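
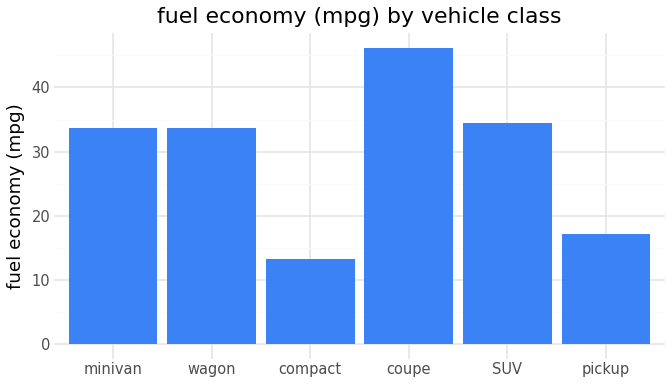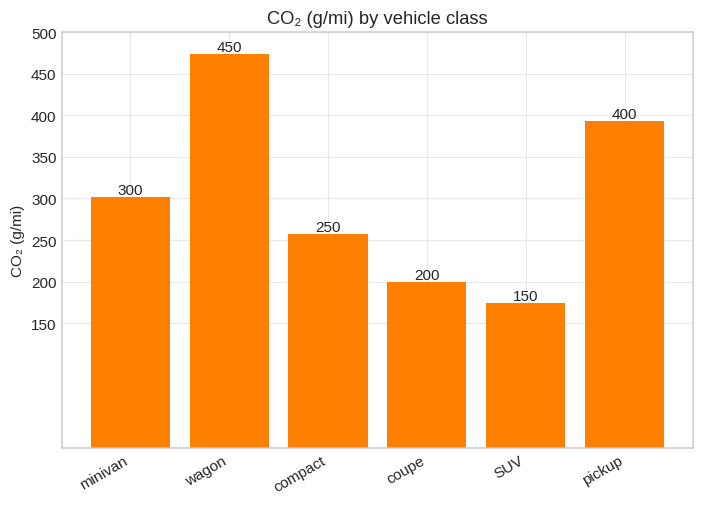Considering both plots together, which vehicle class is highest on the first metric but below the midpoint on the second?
Chart 2 median CO₂ (g/mi) ≈ 300; below-median vehicle classes: compact, coupe, SUV. Among those, coupe has the highest fuel economy (mpg) (≈ 45).

coupe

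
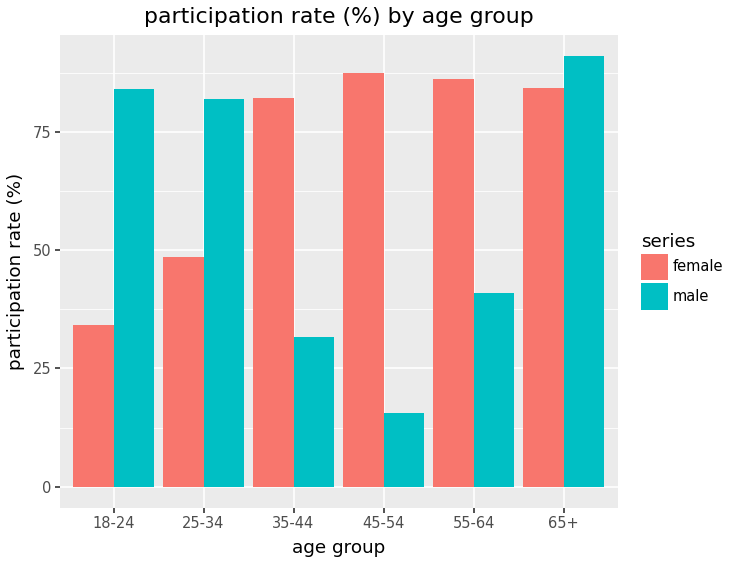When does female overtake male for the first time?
25-34: female ≈ 50 vs male ≈ 80 (not yet); 35-44: female ≈ 80 vs male ≈ 30 (first crossover).

35-44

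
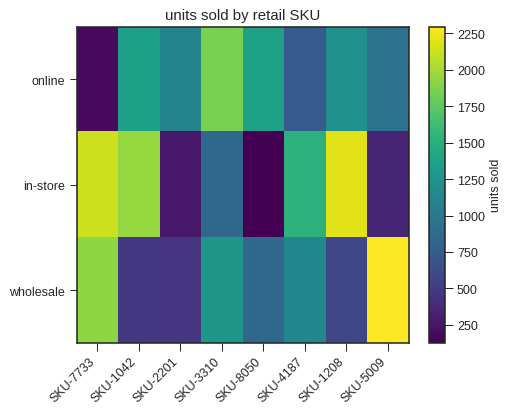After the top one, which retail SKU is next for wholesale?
Top 3 for wholesale: SKU-5009 ≈ 2200, SKU-7733 ≈ 2000, SKU-3310 ≈ 1200.

SKU-7733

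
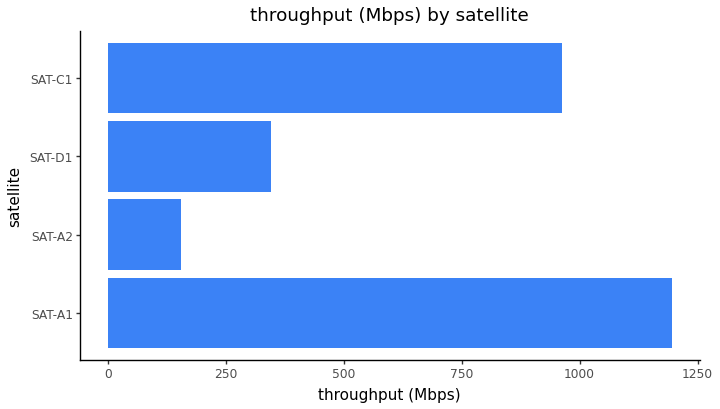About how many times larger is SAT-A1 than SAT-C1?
≈ 1.2×

SAT-A1 ≈ 1200, SAT-C1 ≈ 1000; 1200/1000 ≈ 1.2.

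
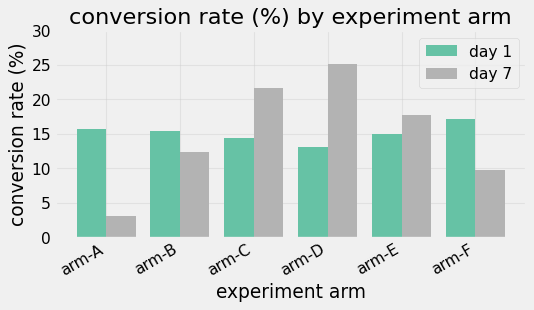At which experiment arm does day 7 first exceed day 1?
arm-B: day 7 ≈ 10 vs day 1 ≈ 15 (not yet); arm-C: day 7 ≈ 20 vs day 1 ≈ 15 (first crossover).

arm-C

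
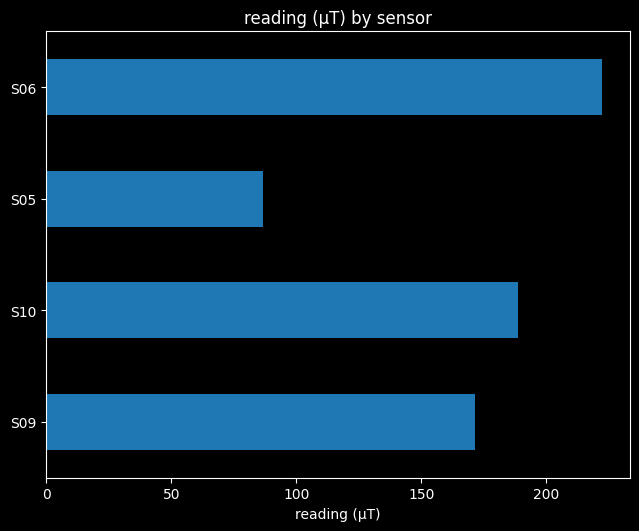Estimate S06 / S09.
≈ 1.22×

S06 ≈ 220, S09 ≈ 180; 220/180 ≈ 1.22.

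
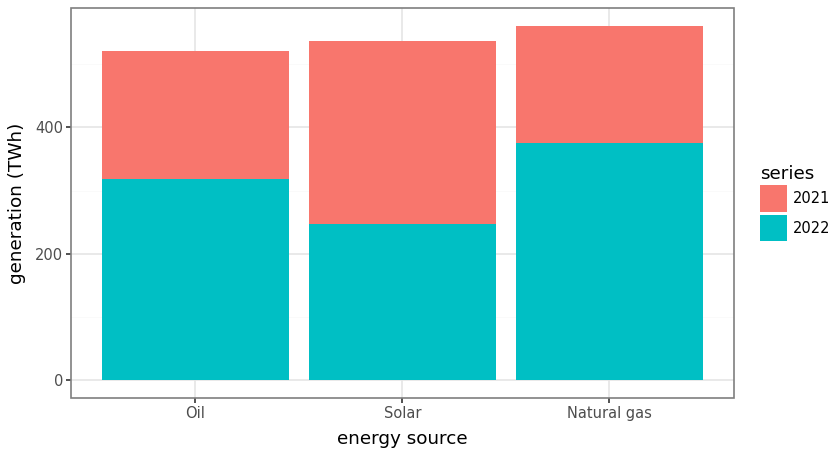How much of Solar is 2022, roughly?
2022 top ≈ 250, bottom ≈ 0; segment ≈ 250.

≈ 250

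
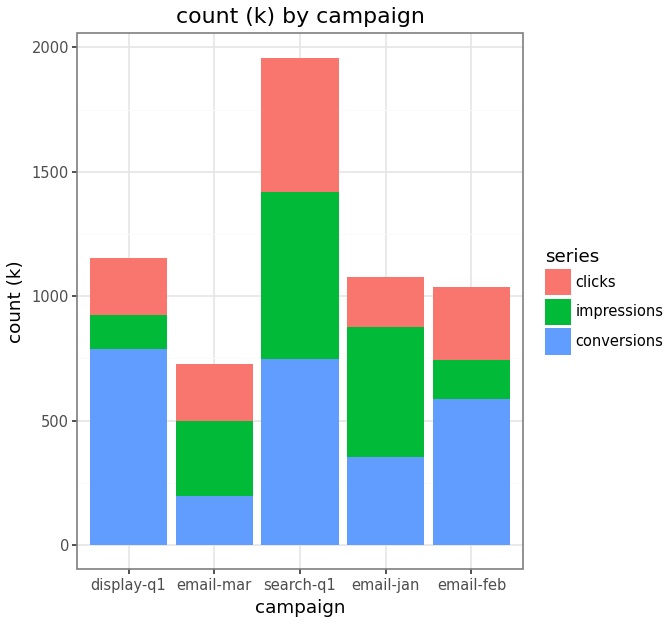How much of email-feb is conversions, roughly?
≈ 600

conversions top ≈ 600, bottom ≈ 0; segment ≈ 600.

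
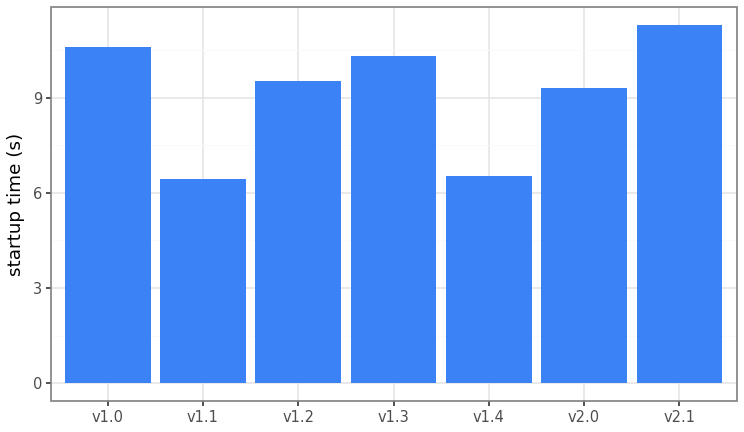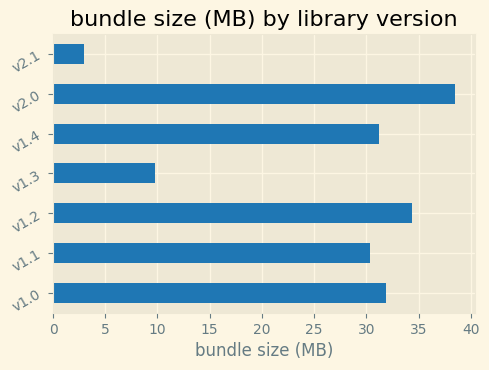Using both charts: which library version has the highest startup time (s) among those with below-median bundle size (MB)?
Chart 2 median bundle size (MB) ≈ 30; below-median library versions: v1.1, v1.3, v2.1. Among those, v2.1 has the highest startup time (s) (≈ 12).

v2.1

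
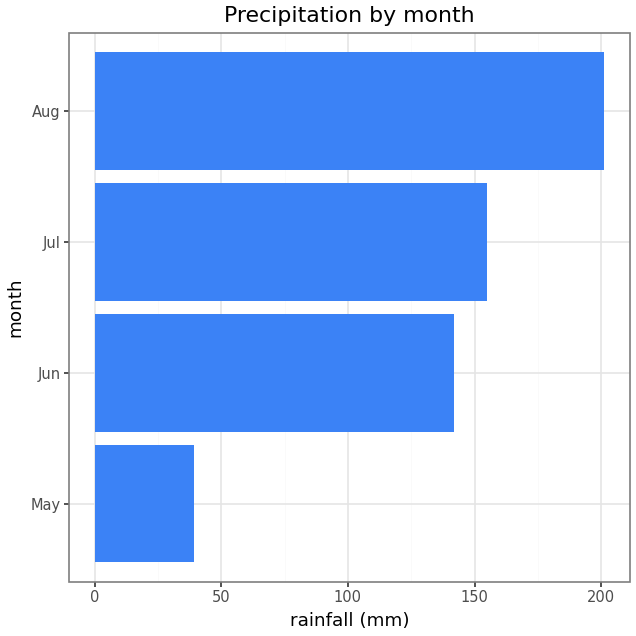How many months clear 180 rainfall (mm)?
1

Above 180: Aug.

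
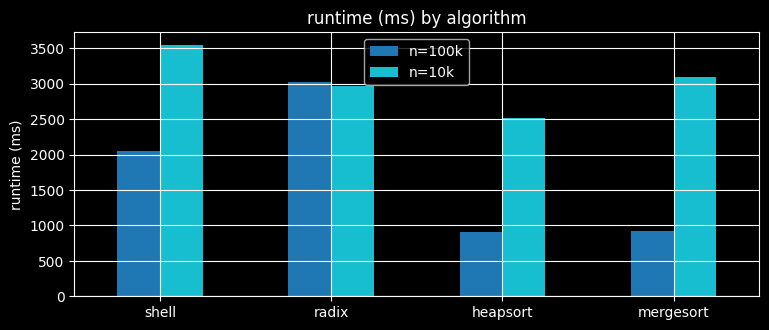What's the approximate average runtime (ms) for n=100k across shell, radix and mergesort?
(2000 + 3000 + 1000) / 3 ≈ 2000.

≈ 2000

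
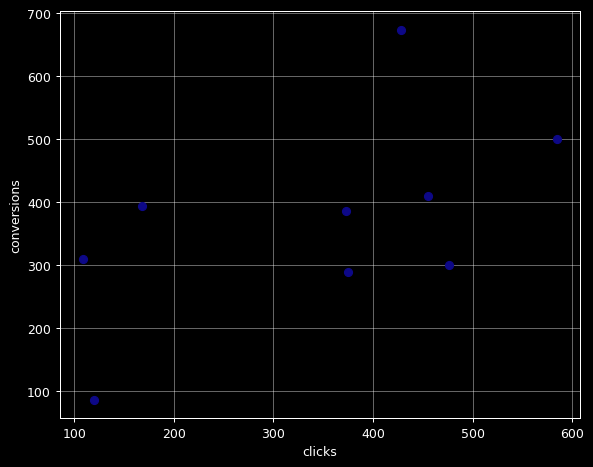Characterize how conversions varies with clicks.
positive, moderate

Points are positively correlated; moderate (|r| ≈ 0.6).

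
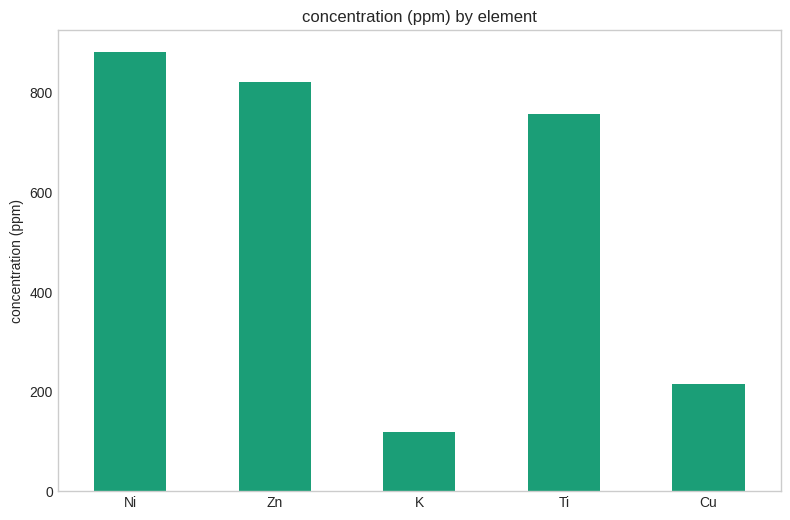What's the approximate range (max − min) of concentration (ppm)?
Max Ni ≈ 900, min K ≈ 100; range ≈ 800.

≈ 800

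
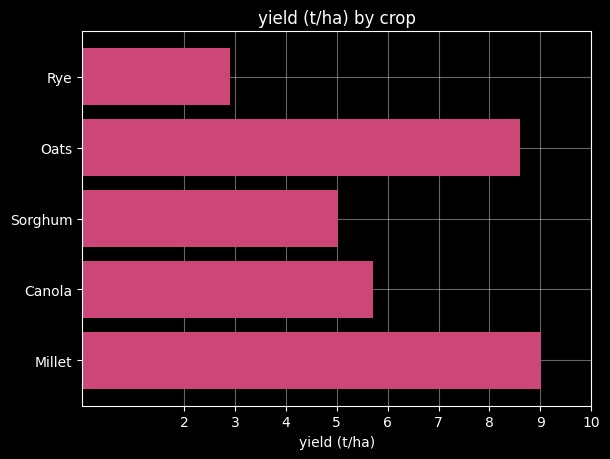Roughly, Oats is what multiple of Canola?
≈ 1.5×

Oats ≈ 9, Canola ≈ 6; 9/6 ≈ 1.5.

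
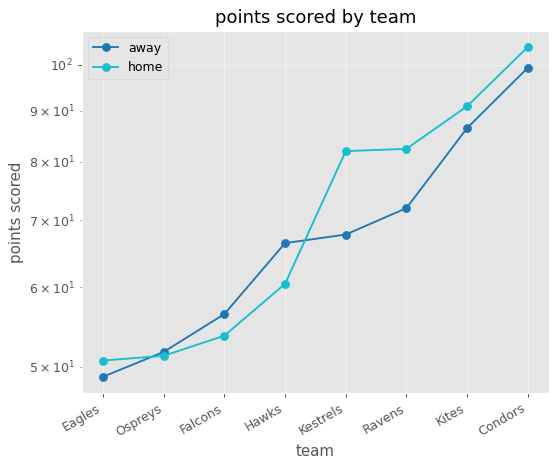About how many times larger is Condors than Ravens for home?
Condors ≈ 105, Ravens ≈ 80; 105/80 ≈ 1.31.

≈ 1.31×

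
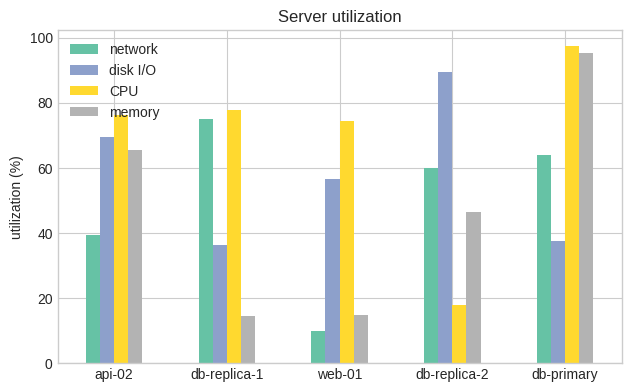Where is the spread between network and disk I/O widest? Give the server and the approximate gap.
web-01: network ≈ 10, disk I/O ≈ 60 → gap ≈ 50. Next-largest (db-replica-1) is only ≈ 30.

web-01, ≈ 50 %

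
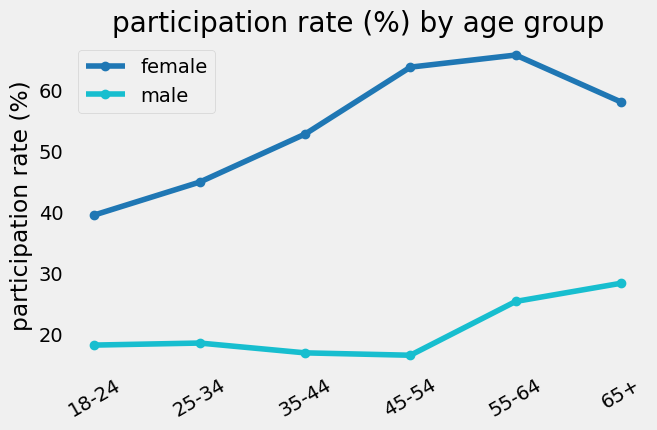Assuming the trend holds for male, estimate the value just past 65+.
Last three: 15, 25, 30 → slope ≈ 7.5/step → next ≈ 37.5.

≈ 37.5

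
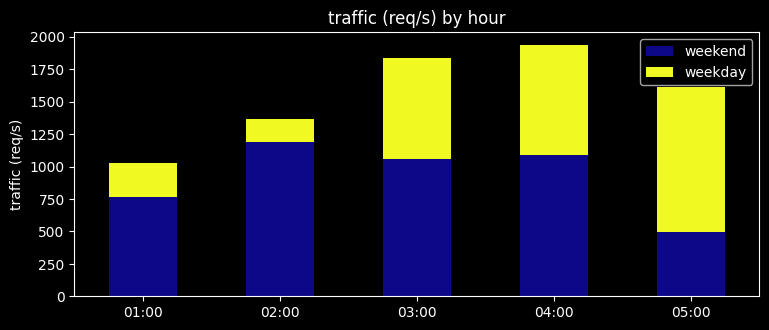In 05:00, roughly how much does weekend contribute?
weekend top ≈ 400, bottom ≈ 0; segment ≈ 400.

≈ 400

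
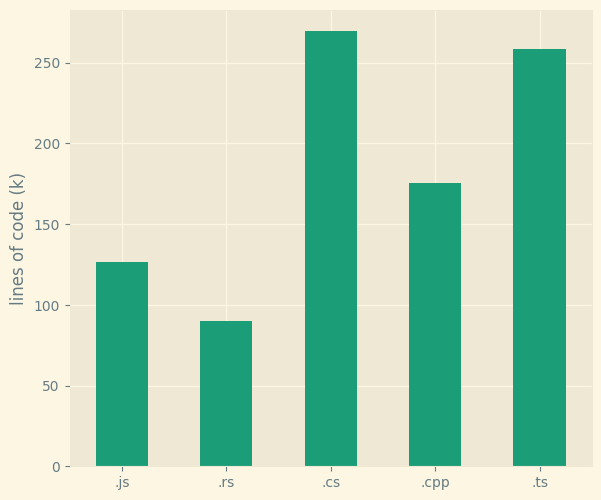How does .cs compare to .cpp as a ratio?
≈ 1.57×

.cs ≈ 275, .cpp ≈ 175; 275/175 ≈ 1.57.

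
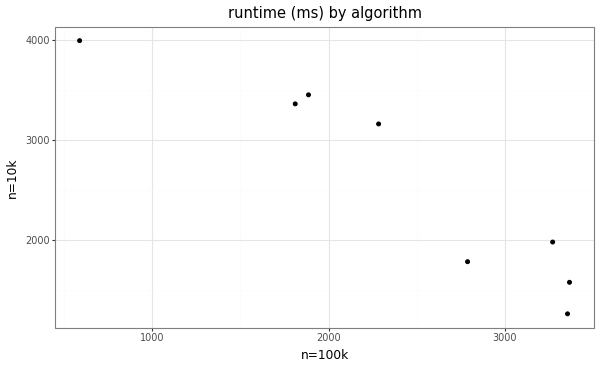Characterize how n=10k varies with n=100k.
negative, strong

Points are negatively correlated; strong (|r| ≈ 0.9).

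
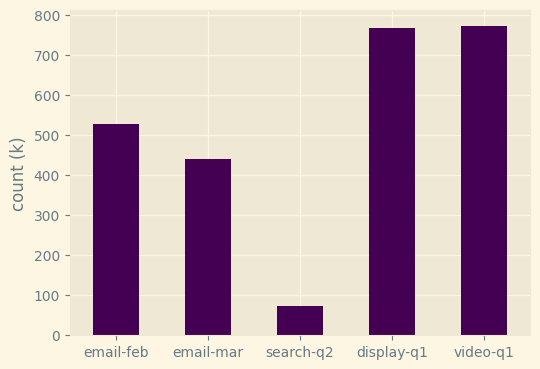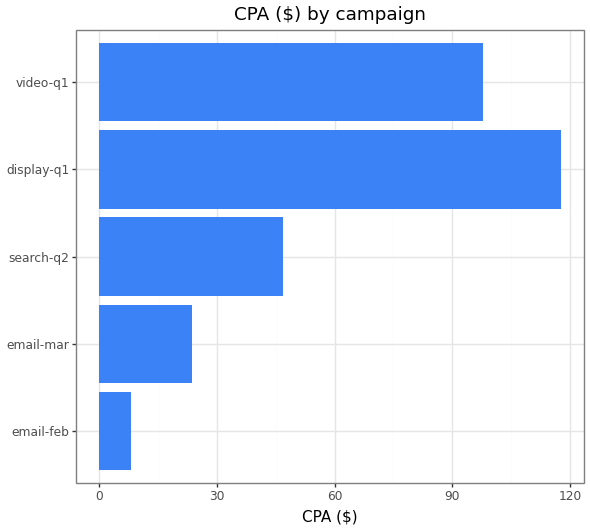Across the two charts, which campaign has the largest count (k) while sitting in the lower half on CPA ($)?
email-feb

Chart 2 median CPA ($) ≈ 40; below-median campaigns: email-feb, email-mar. Among those, email-feb has the highest count (k) (≈ 500).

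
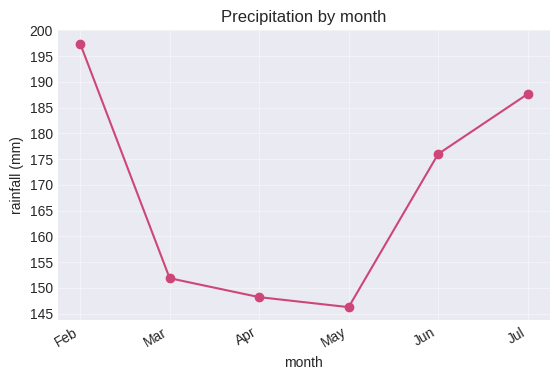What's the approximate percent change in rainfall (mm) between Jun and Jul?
≈ +8.6%

Jun ≈ 175, Jul ≈ 190; (190 − 175) / 175 ≈ +8.6%.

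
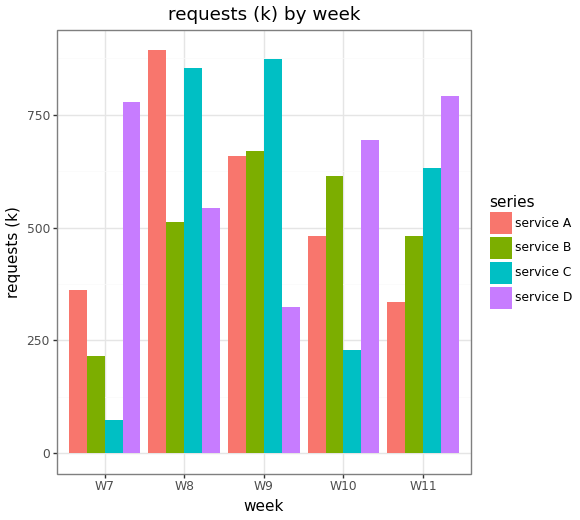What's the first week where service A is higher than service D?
W7: service A ≈ 400 vs service D ≈ 800 (not yet); W8: service A ≈ 900 vs service D ≈ 500 (first crossover).

W8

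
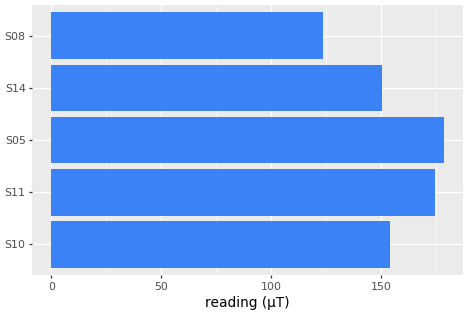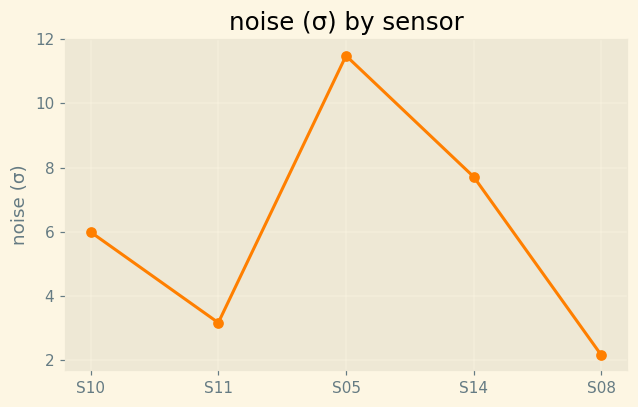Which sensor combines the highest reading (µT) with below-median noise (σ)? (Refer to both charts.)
S11

Chart 2 median noise (σ) ≈ 6; below-median sensors: S11, S08. Among those, S11 has the highest reading (µT) (≈ 180).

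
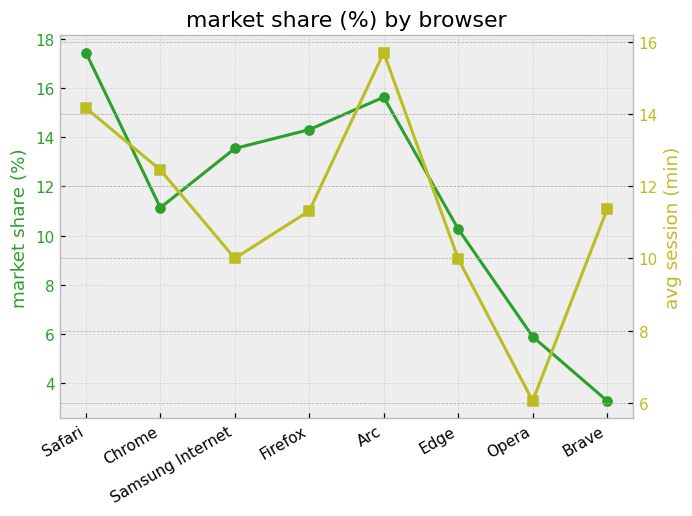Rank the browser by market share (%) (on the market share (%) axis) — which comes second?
Top 3 (on the market share (%) axis): Safari ≈ 18, Arc ≈ 16, Firefox ≈ 14.

Arc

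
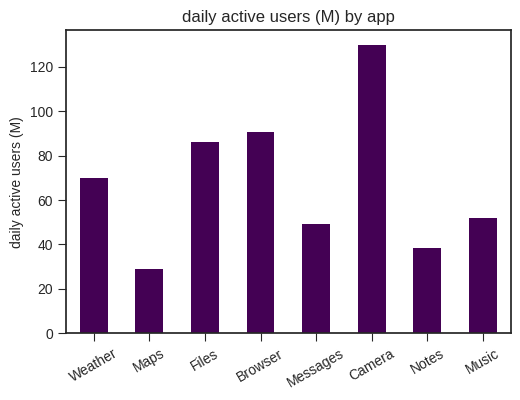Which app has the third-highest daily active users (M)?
Top 4: Camera ≈ 120, Browser ≈ 100, Files ≈ 80, Weather ≈ 60.

Files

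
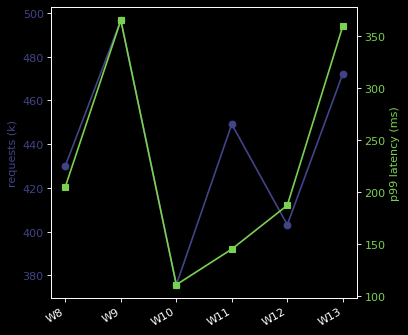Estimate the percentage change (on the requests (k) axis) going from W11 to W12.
W11 ≈ 440, W12 ≈ 400; (400 − 440) / 440 ≈ -9.1%.

≈ -9.1%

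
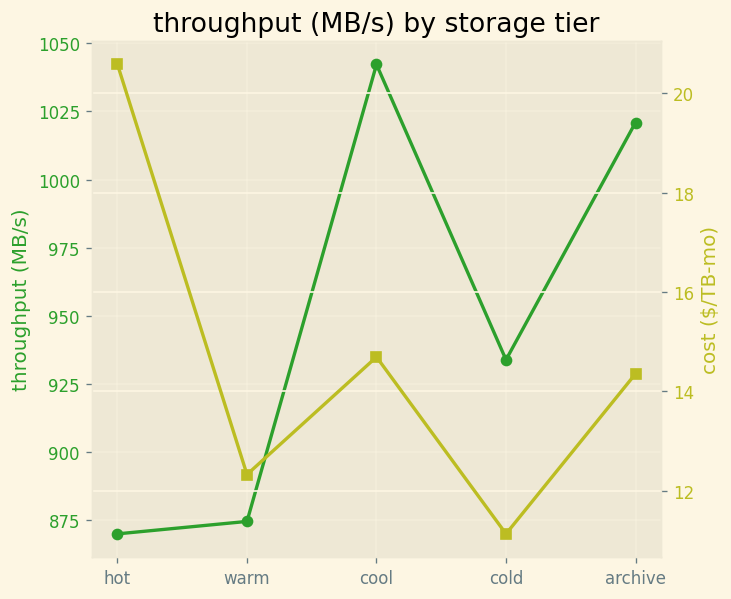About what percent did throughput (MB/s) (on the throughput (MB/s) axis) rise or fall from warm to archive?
warm ≈ 880, archive ≈ 1020; (1020 − 880) / 880 ≈ +15.9%.

≈ +15.9%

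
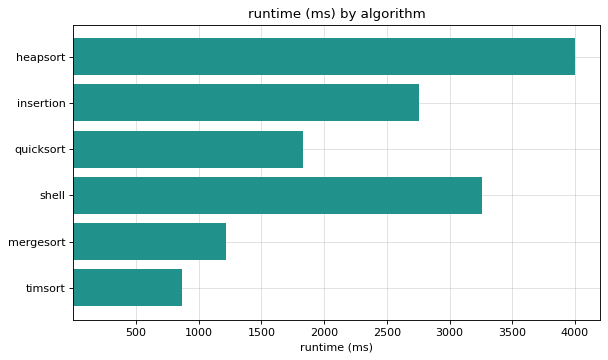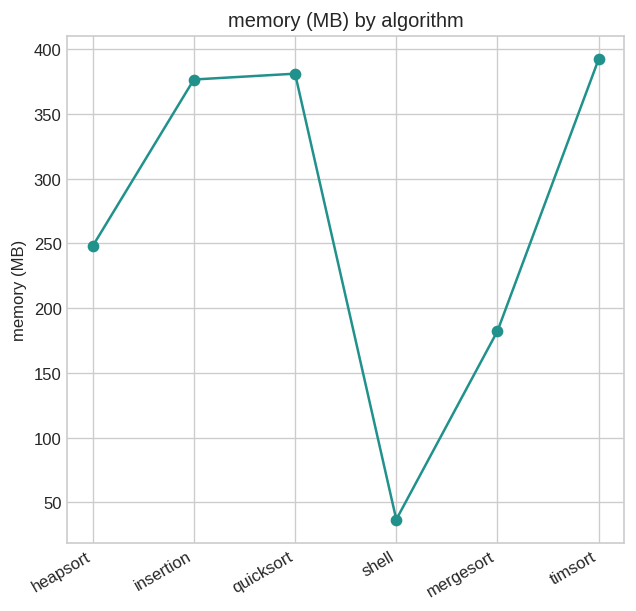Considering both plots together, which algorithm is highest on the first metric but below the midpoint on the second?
heapsort

Chart 2 median memory (MB) ≈ 300; below-median algorithms: heapsort, shell, mergesort. Among those, heapsort has the highest runtime (ms) (≈ 4000).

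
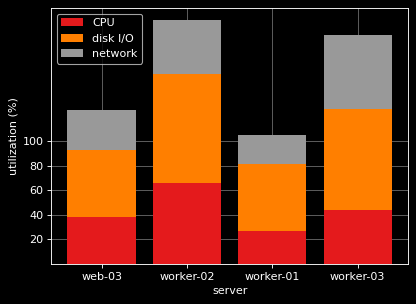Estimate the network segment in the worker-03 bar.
≈ 60

network top ≈ 180, bottom ≈ 120; segment ≈ 60.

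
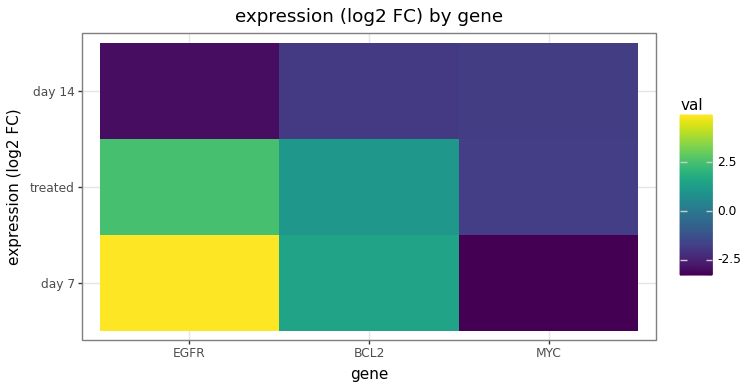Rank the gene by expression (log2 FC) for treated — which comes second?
BCL2

Top 3 for treated: EGFR ≈ 3, BCL2 ≈ 1, MYC ≈ -2.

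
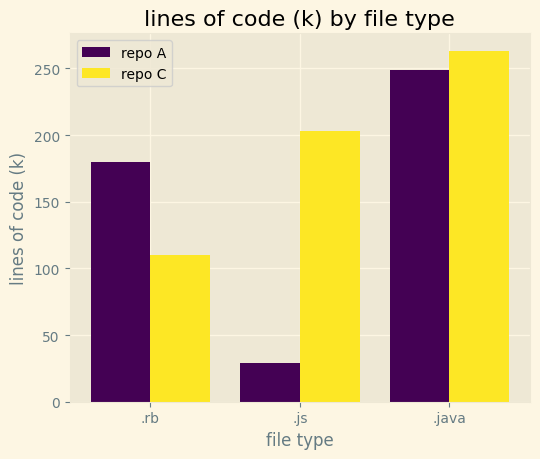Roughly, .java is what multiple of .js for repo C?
.java ≈ 275, .js ≈ 200; 275/200 ≈ 1.38.

≈ 1.38×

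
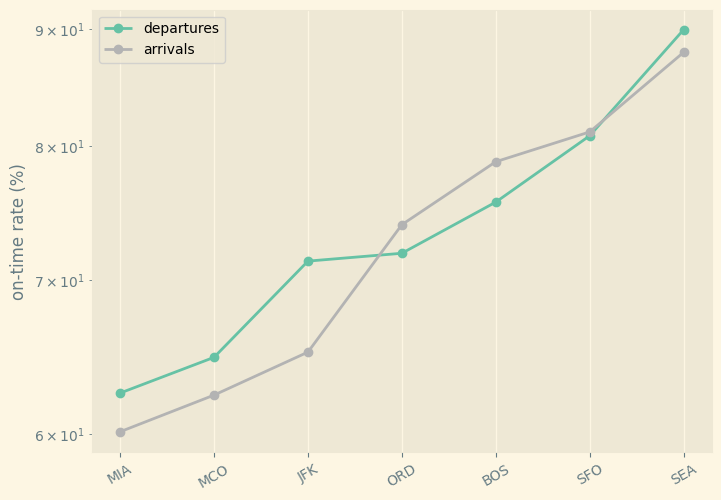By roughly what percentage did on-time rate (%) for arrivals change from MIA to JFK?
MIA ≈ 60, JFK ≈ 65; (65 − 60) / 60 ≈ +8.3%.

≈ +8.3%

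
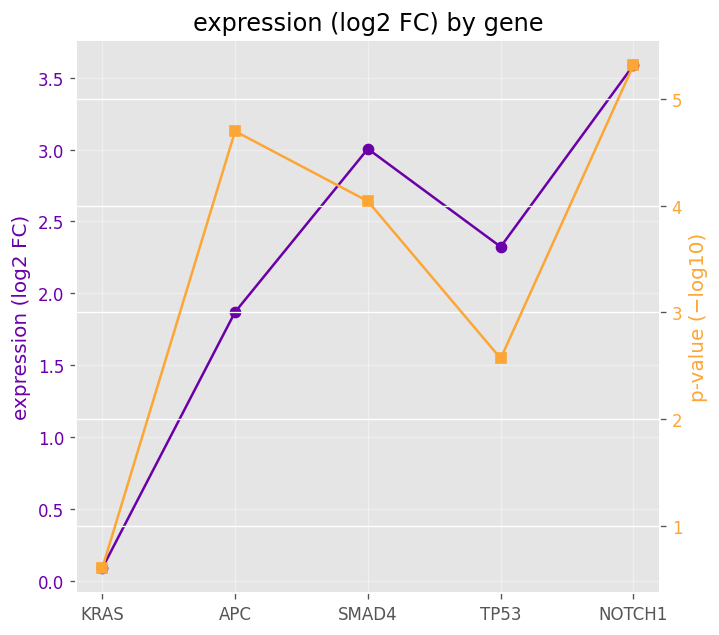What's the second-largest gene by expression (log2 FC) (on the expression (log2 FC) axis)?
SMAD4

Top 3 (on the expression (log2 FC) axis): NOTCH1 ≈ 3.5, SMAD4 ≈ 3.0, TP53 ≈ 2.5.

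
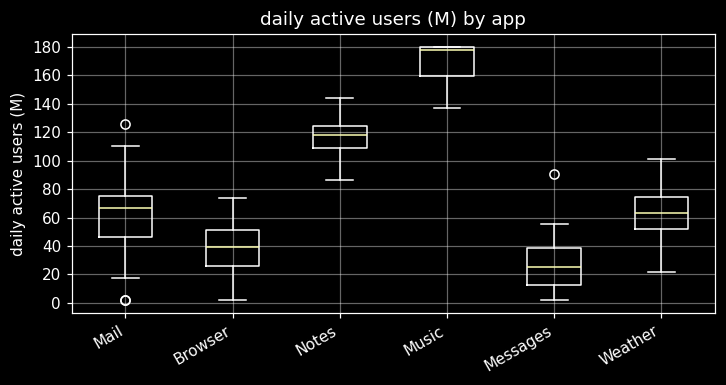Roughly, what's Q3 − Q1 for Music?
≈ 20

Q3 ≈ 180, Q1 ≈ 160; IQR ≈ 20.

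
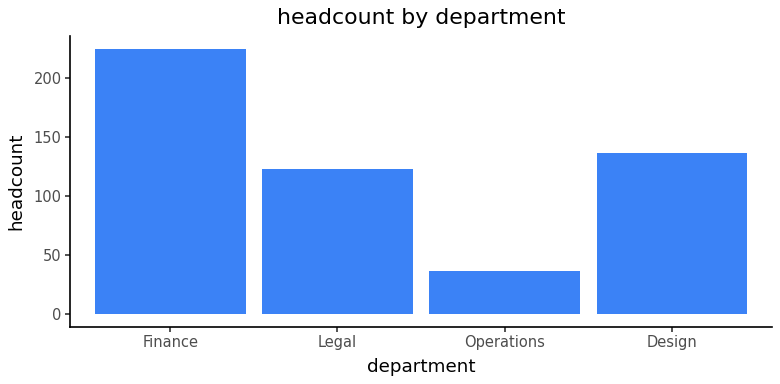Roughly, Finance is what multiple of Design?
≈ 1.57×

Finance ≈ 220, Design ≈ 140; 220/140 ≈ 1.57.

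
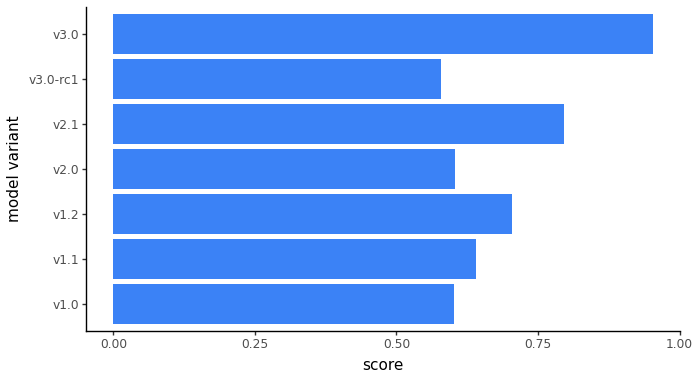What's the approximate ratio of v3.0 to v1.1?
v3.0 ≈ 1.0, v1.1 ≈ 0.6; 1.0/0.6 ≈ 1.67.

≈ 1.67×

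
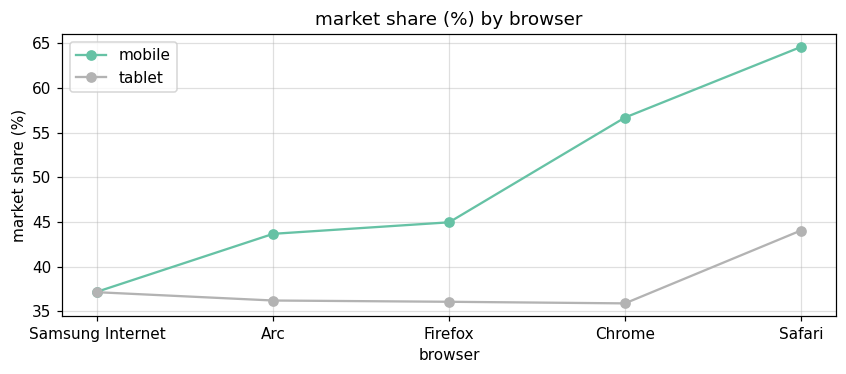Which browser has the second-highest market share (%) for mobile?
Top 3 for mobile: Safari ≈ 65, Chrome ≈ 55, Firefox ≈ 45.

Chrome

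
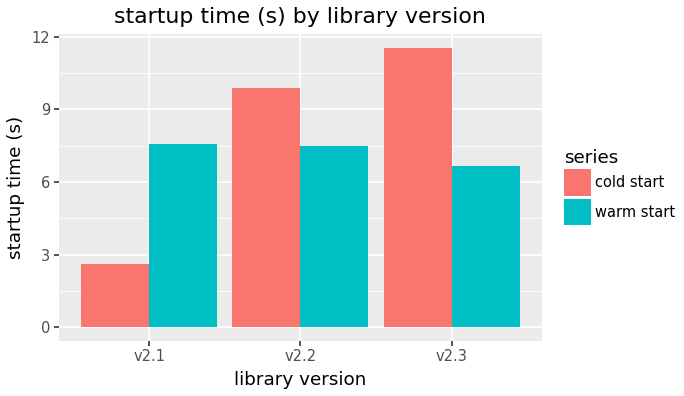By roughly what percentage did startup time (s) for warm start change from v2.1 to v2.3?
v2.1 ≈ 8, v2.3 ≈ 7; (7 − 8) / 8 ≈ -12.5%.

≈ -12.5%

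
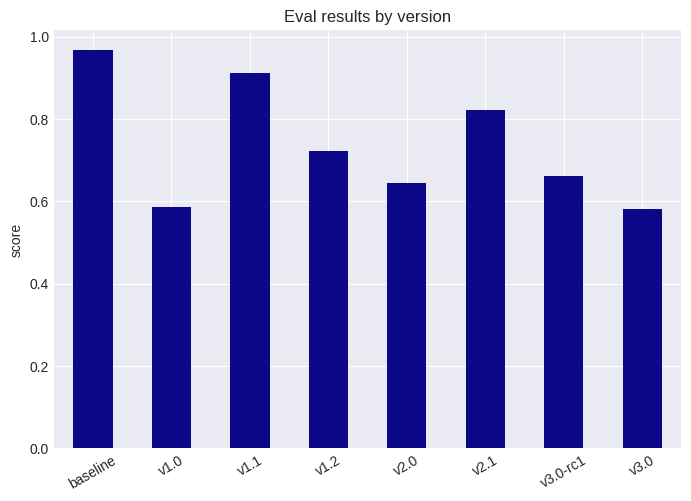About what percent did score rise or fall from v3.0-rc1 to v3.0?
v3.0-rc1 ≈ 0.7, v3.0 ≈ 0.6; (0.6 − 0.7) / 0.7 ≈ -14.3%.

≈ -14.3%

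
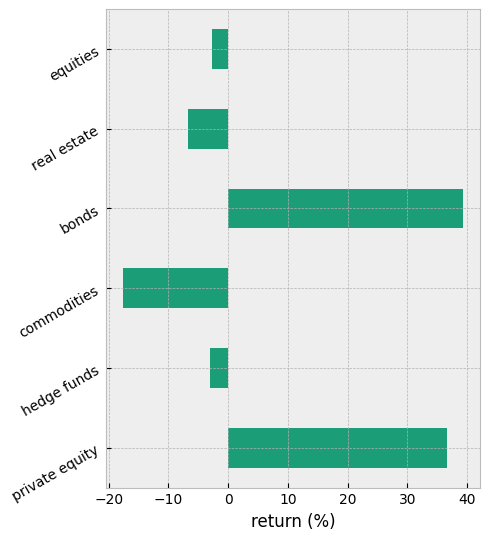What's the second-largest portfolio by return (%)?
private equity

Top 3: bonds ≈ 40, private equity ≈ 35, equities ≈ -5.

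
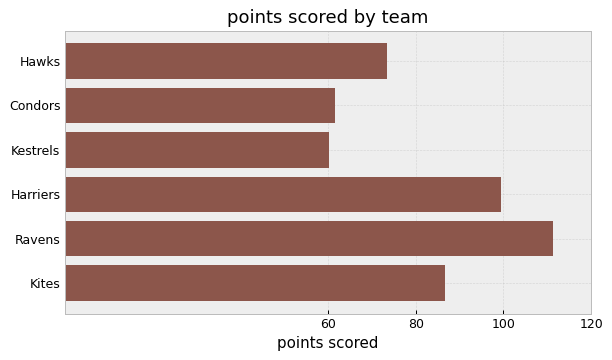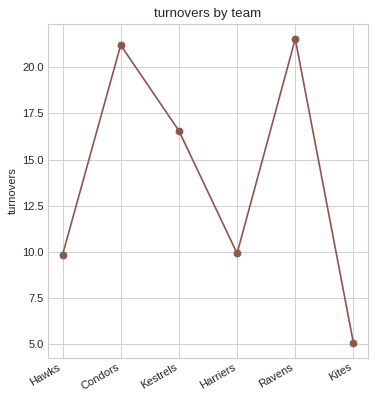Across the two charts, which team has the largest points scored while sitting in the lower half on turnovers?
Harriers

Chart 2 median turnovers ≈ 14; below-median teams: Hawks, Harriers, Kites. Among those, Harriers has the highest points scored (≈ 100).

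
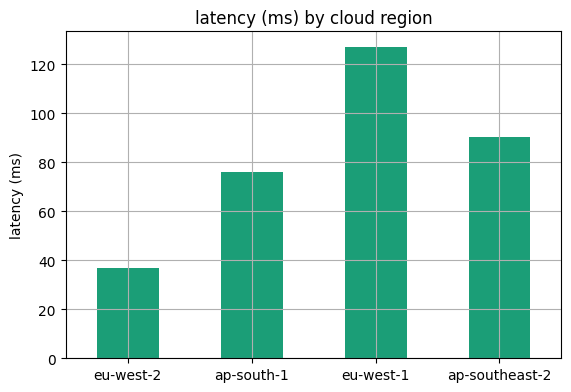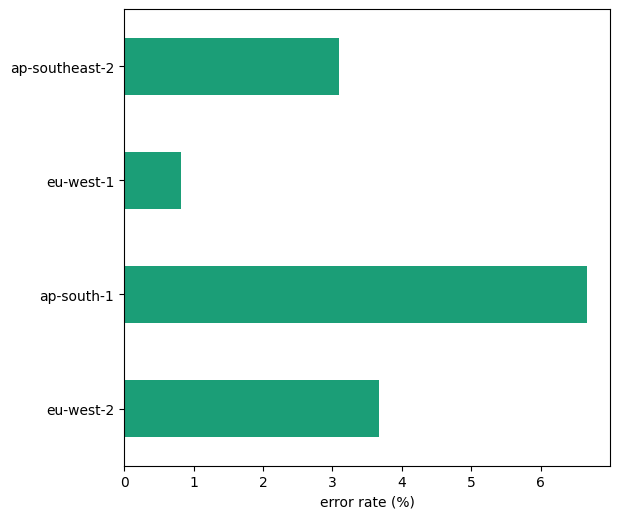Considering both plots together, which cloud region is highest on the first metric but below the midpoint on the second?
Chart 2 median error rate (%) ≈ 3; below-median cloud regions: eu-west-1, ap-southeast-2. Among those, eu-west-1 has the highest latency (ms) (≈ 120).

eu-west-1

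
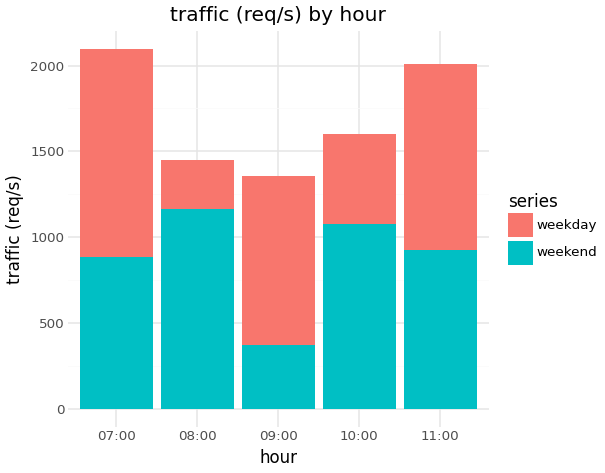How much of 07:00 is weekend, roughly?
weekend top ≈ 800, bottom ≈ 0; segment ≈ 800.

≈ 800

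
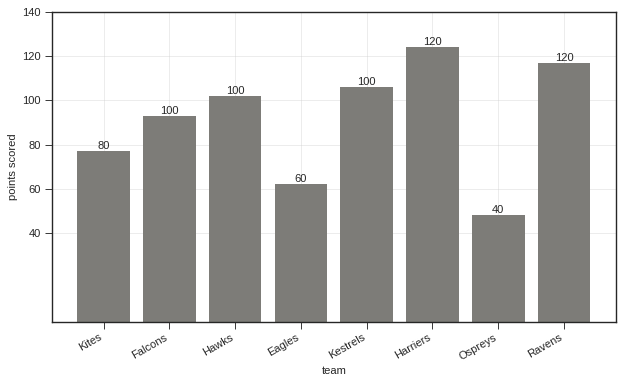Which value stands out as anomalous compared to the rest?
Ospreys ≈ 40; the rest sit between ≈ 60 and ≈ 120.

Ospreys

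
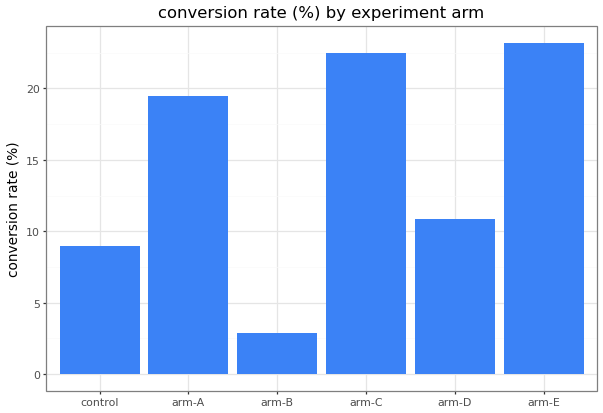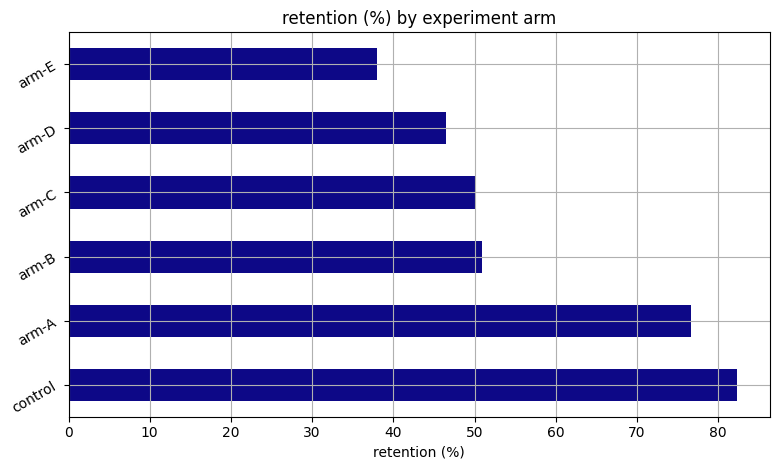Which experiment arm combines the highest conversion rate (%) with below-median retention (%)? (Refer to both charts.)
Chart 2 median retention (%) ≈ 50; below-median experiment arms: arm-C, arm-D, arm-E. Among those, arm-E has the highest conversion rate (%) (≈ 25).

arm-E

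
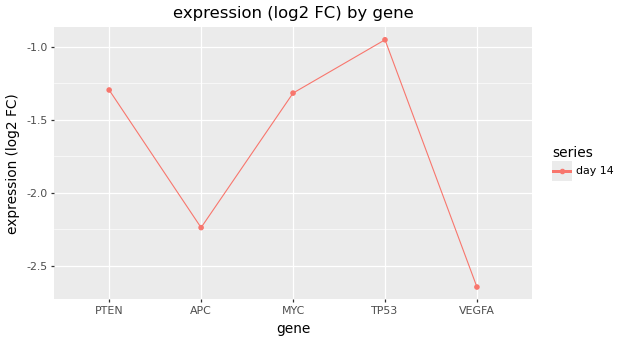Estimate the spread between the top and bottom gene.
≈ 1.6

Max TP53 ≈ -1.0, min VEGFA ≈ -2.6; range ≈ 1.6.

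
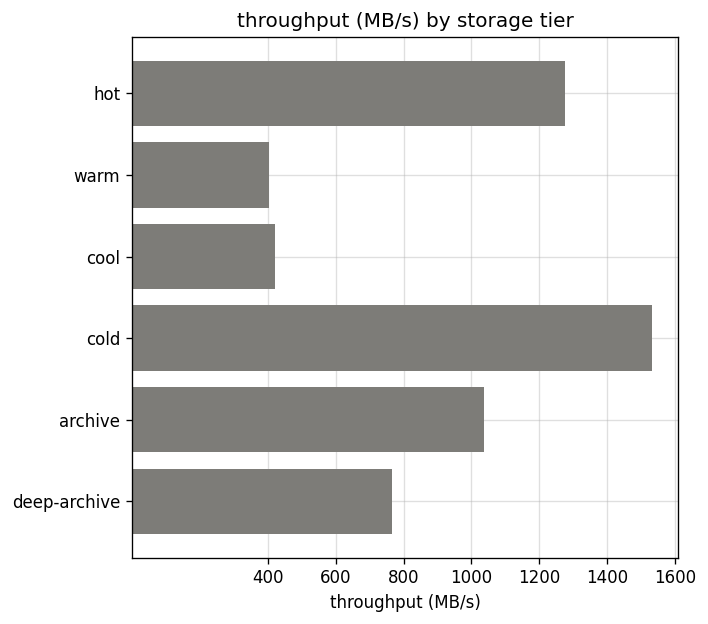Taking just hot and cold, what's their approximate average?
(1200 + 1600) / 2 ≈ 1400.

≈ 1400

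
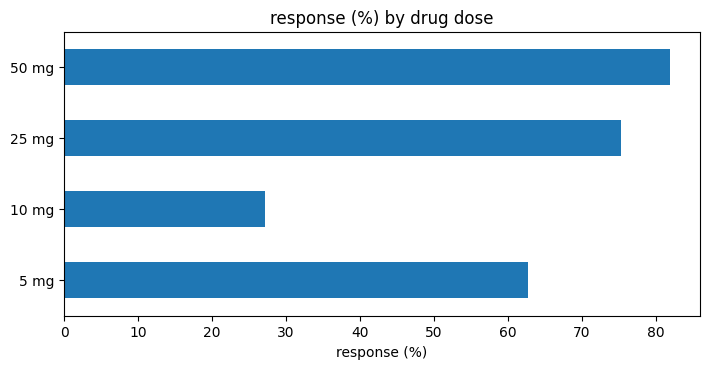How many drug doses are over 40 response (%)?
Above 40: 5 mg, 25 mg, 50 mg.

3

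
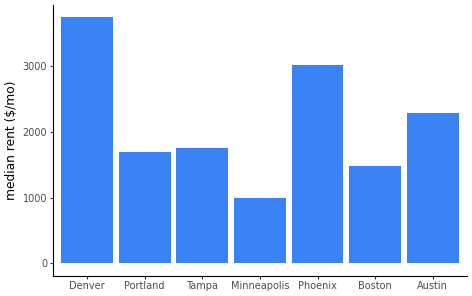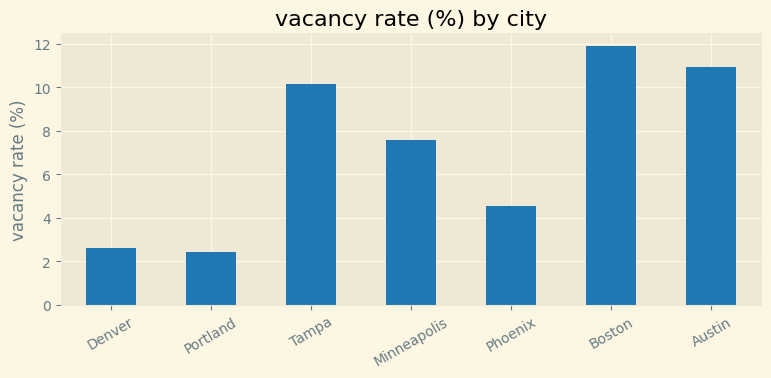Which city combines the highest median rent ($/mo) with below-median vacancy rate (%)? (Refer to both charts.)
Chart 2 median vacancy rate (%) ≈ 8; below-median cities: Denver, Portland, Phoenix. Among those, Denver has the highest median rent ($/mo) (≈ 4000).

Denver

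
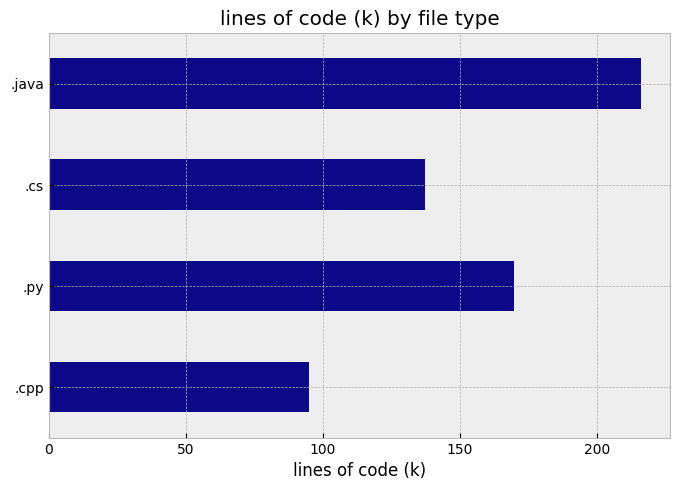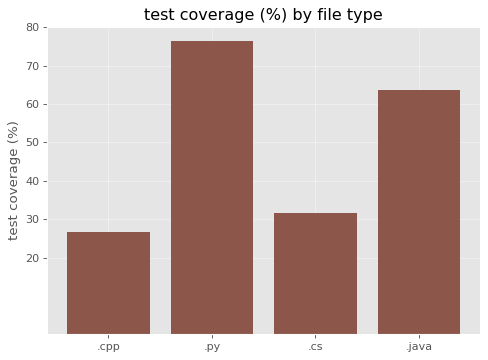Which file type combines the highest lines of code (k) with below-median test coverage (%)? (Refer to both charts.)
Chart 2 median test coverage (%) ≈ 50; below-median file types: .cpp, .cs. Among those, .cs has the highest lines of code (k) (≈ 140).

.cs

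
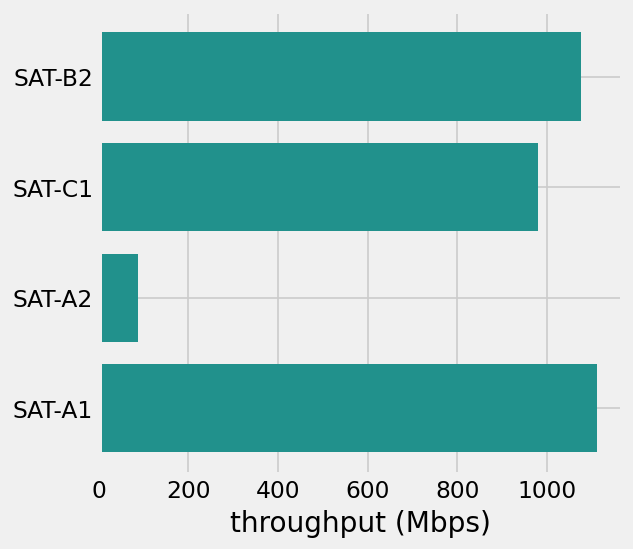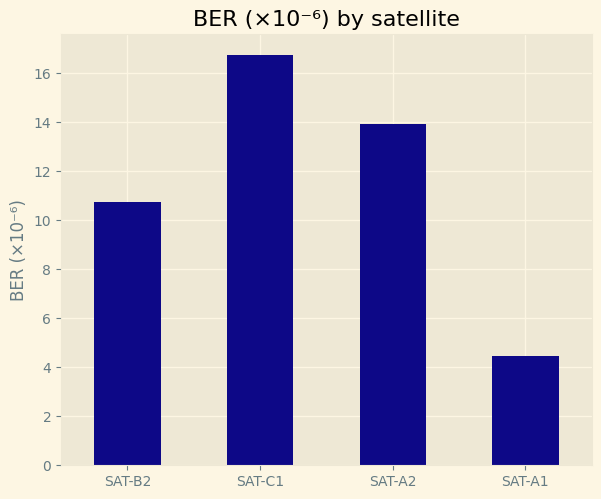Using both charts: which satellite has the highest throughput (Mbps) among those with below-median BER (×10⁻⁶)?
SAT-A1

Chart 2 median BER (×10⁻⁶) ≈ 12; below-median satellites: SAT-B2, SAT-A1. Among those, SAT-A1 has the highest throughput (Mbps) (≈ 1200).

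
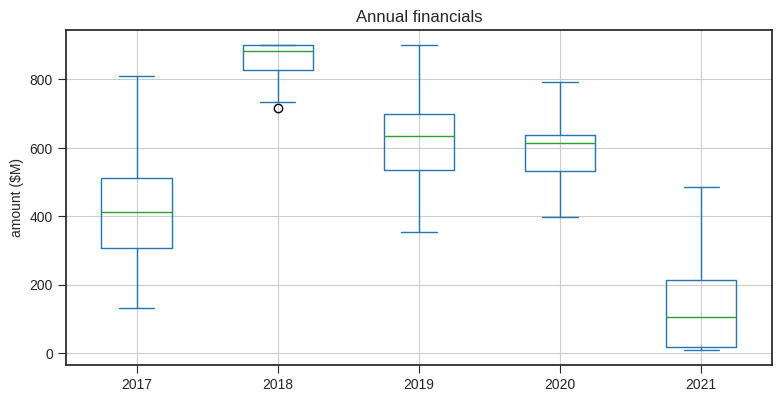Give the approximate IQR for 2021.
Q3 ≈ 200, Q1 ≈ 0; IQR ≈ 200.

≈ 200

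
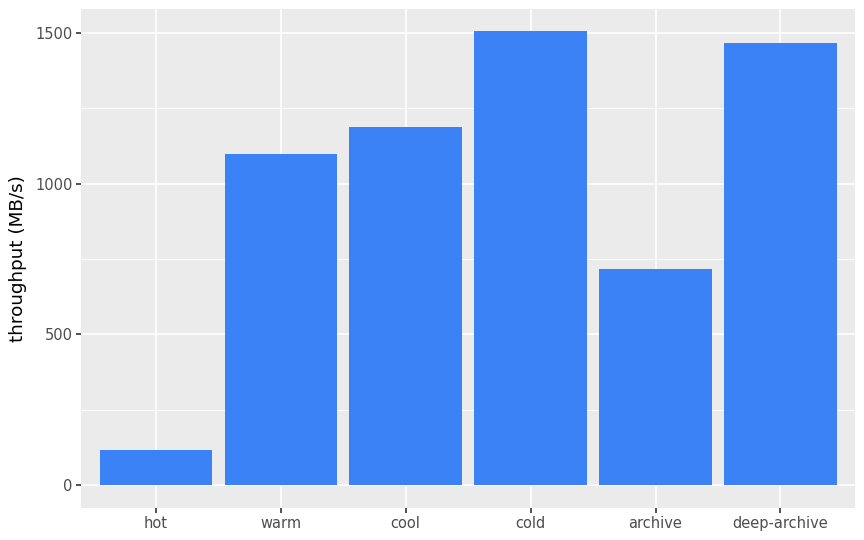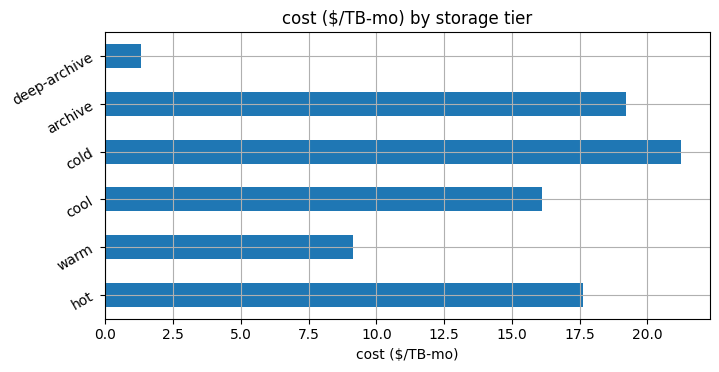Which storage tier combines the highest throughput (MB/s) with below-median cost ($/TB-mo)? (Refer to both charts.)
Chart 2 median cost ($/TB-mo) ≈ 16; below-median storage tiers: warm, cool, deep-archive. Among those, deep-archive has the highest throughput (MB/s) (≈ 1400).

deep-archive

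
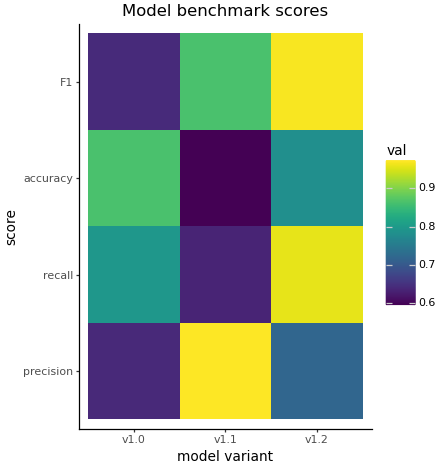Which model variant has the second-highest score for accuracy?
v1.2

Top 3 for accuracy: v1.0 ≈ 0.85, v1.2 ≈ 0.80, v1.1 ≈ 0.60.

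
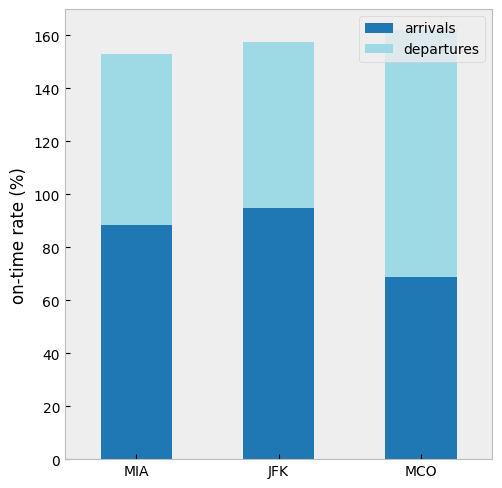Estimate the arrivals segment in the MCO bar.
arrivals top ≈ 60, bottom ≈ 0; segment ≈ 60.

≈ 60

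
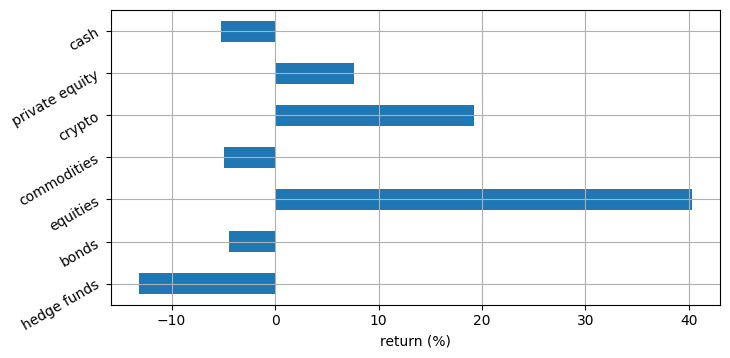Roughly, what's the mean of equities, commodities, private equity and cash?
≈ 10

(40 + -5 + 10 + -5) / 4 ≈ 10.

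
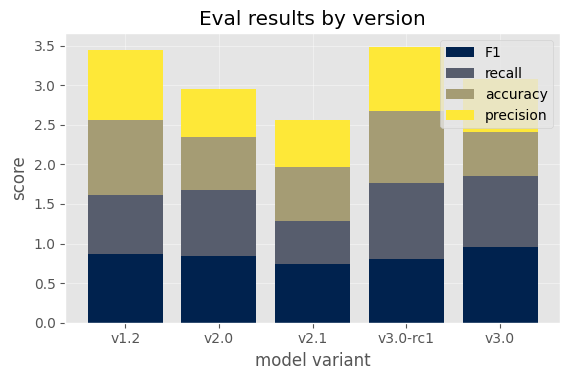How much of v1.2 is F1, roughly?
≈ 1.0

F1 top ≈ 1.0, bottom ≈ 0.0; segment ≈ 1.0.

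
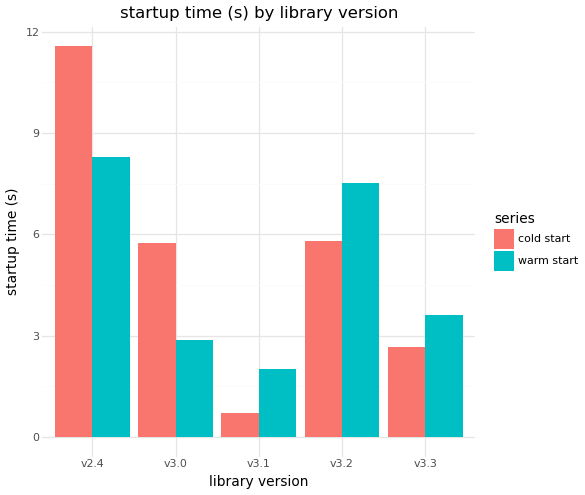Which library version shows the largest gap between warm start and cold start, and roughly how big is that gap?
v2.4: warm start ≈ 8, cold start ≈ 12 → gap ≈ 4. Next-largest (v3.0) is only ≈ 3.

v2.4, ≈ 4 s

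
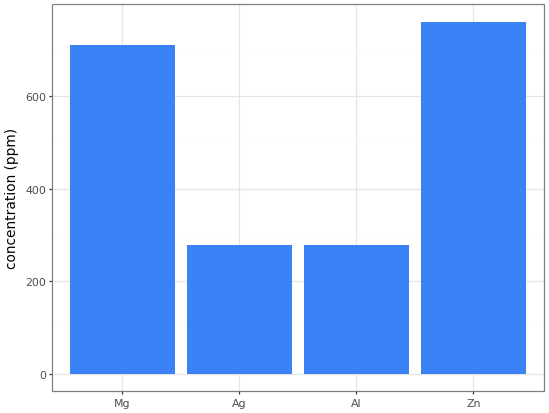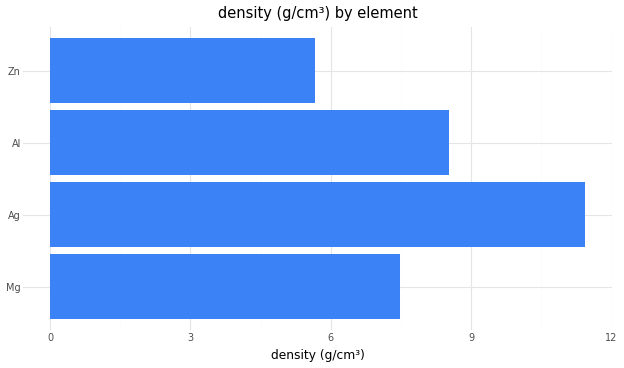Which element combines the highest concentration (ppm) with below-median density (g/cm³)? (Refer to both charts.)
Chart 2 median density (g/cm³) ≈ 8; below-median elements: Mg, Zn. Among those, Zn has the highest concentration (ppm) (≈ 800).

Zn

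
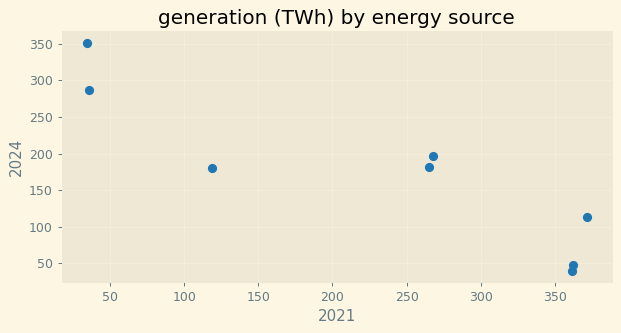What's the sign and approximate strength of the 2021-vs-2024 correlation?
negative, strong

Points are negatively correlated; strong (|r| ≈ 0.9).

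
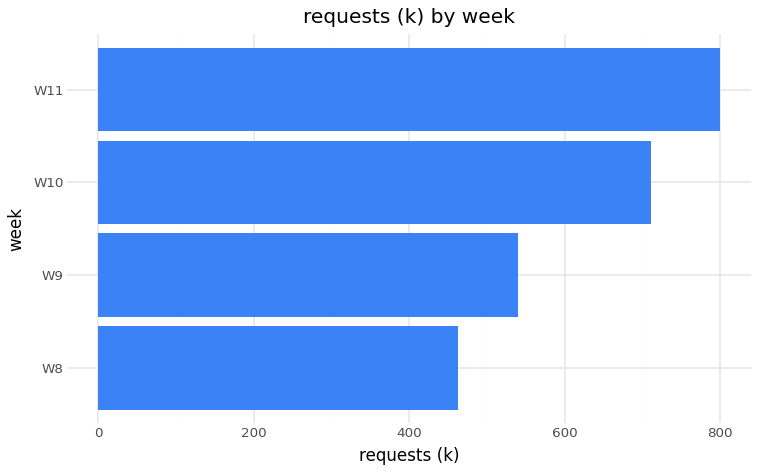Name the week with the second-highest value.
Top 3: W11 ≈ 800, W10 ≈ 700, W9 ≈ 500.

W10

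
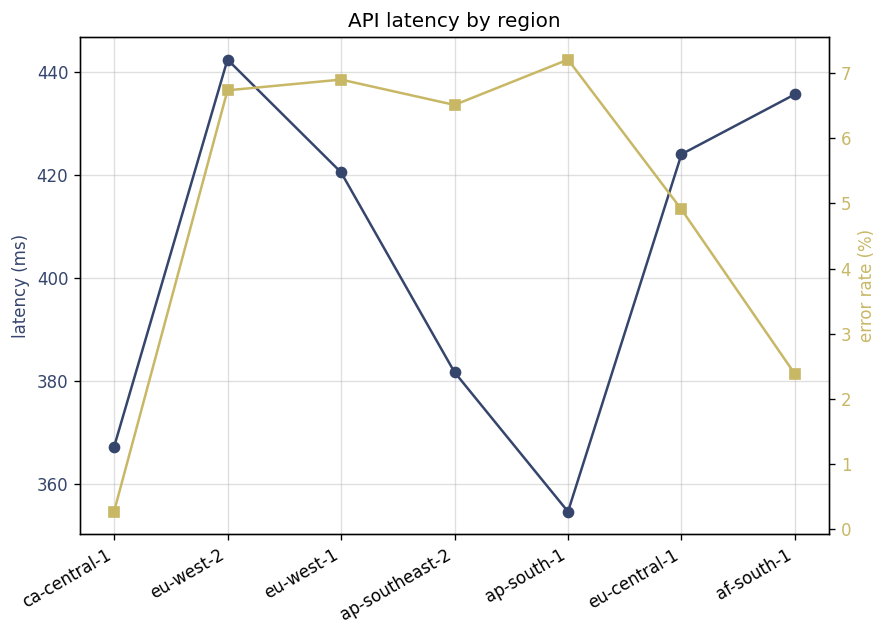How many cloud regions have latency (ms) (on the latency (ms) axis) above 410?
4

Above 410: eu-west-2, eu-west-1, eu-central-1, af-south-1.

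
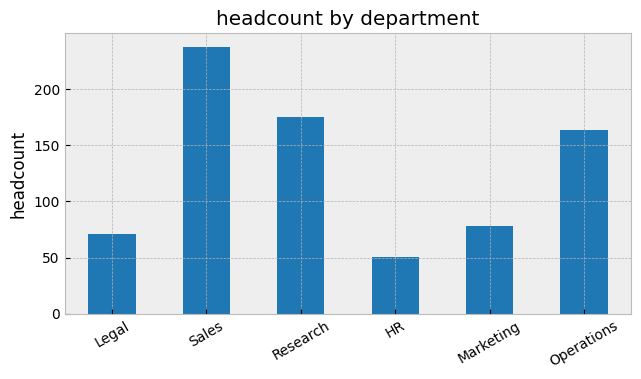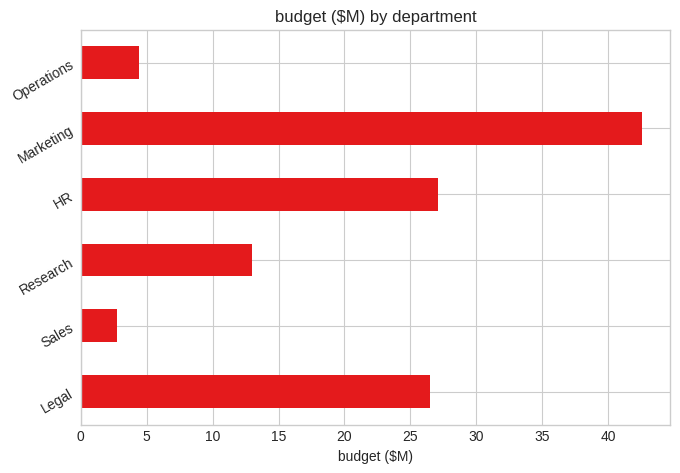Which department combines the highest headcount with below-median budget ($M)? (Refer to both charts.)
Chart 2 median budget ($M) ≈ 20; below-median departments: Sales, Research, Operations. Among those, Sales has the highest headcount (≈ 250).

Sales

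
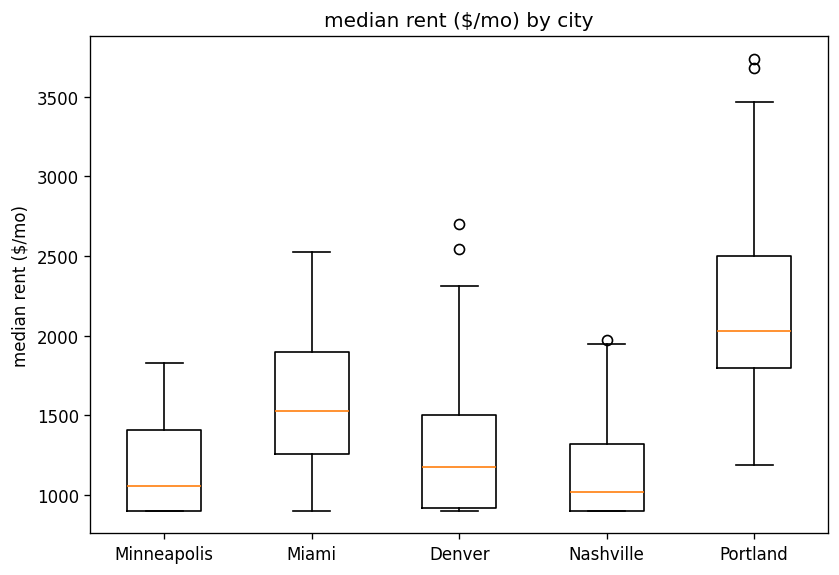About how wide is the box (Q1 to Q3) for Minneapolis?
≈ 500

Q3 ≈ 1400, Q1 ≈ 900; IQR ≈ 500.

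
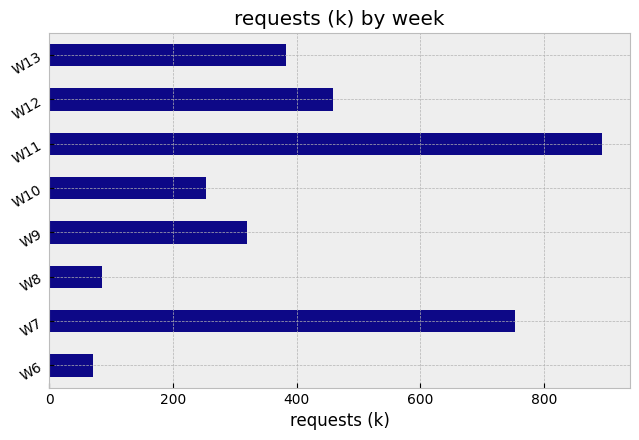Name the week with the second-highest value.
W7

Top 3: W11 ≈ 900, W7 ≈ 800, W12 ≈ 500.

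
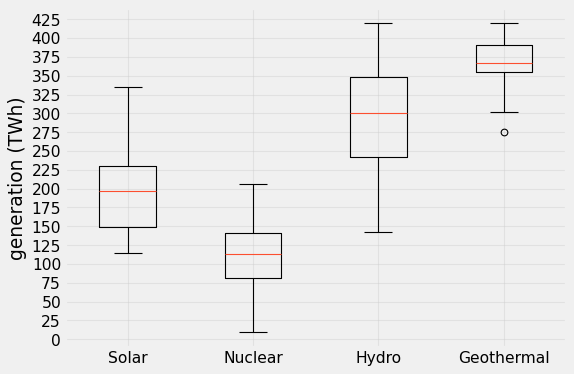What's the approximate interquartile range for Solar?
Q3 ≈ 225, Q1 ≈ 150; IQR ≈ 75.

≈ 75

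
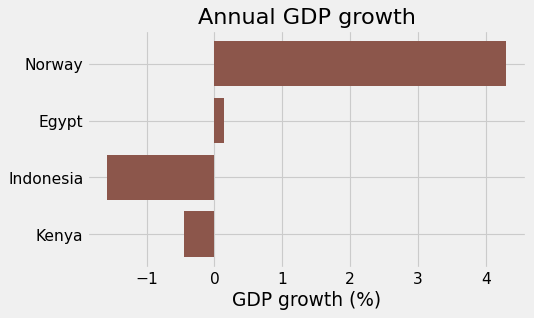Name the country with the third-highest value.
Top 4: Norway ≈ 4.5, Egypt ≈ 0.0, Kenya ≈ -0.5, Indonesia ≈ -1.5.

Kenya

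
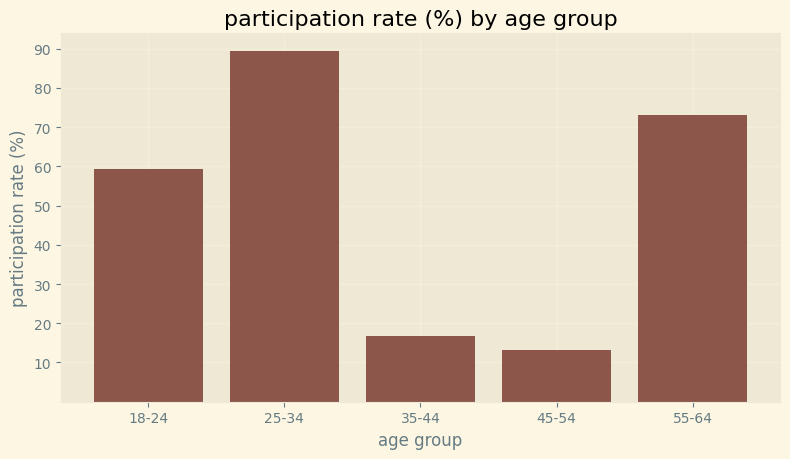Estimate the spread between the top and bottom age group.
≈ 80

Max 25-34 ≈ 90, min 45-54 ≈ 10; range ≈ 80.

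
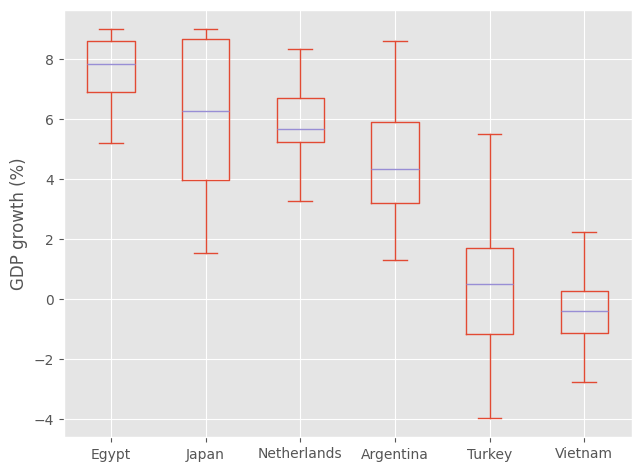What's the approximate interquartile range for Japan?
Q3 ≈ 9, Q1 ≈ 4; IQR ≈ 5.

≈ 5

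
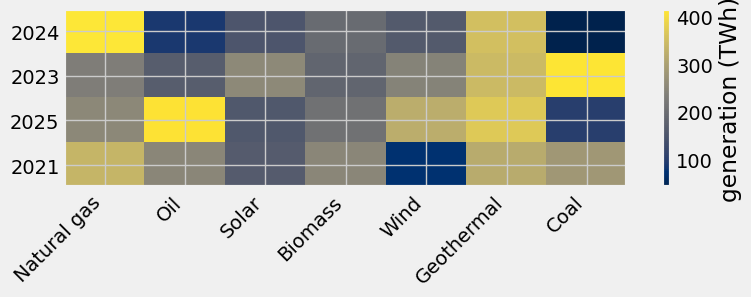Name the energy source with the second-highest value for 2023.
Top 3 for 2023: Coal ≈ 400, Geothermal ≈ 350, Solar ≈ 250.

Geothermal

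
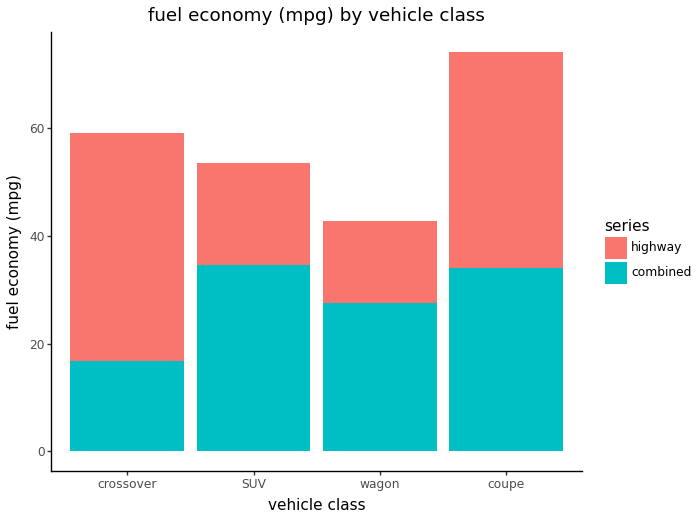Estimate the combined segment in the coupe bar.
combined top ≈ 30, bottom ≈ 0; segment ≈ 30.

≈ 30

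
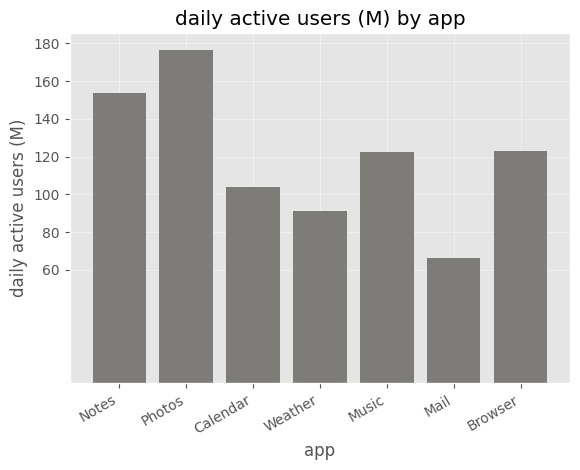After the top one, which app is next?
Notes

Top 3: Photos ≈ 180, Notes ≈ 160, Browser ≈ 120.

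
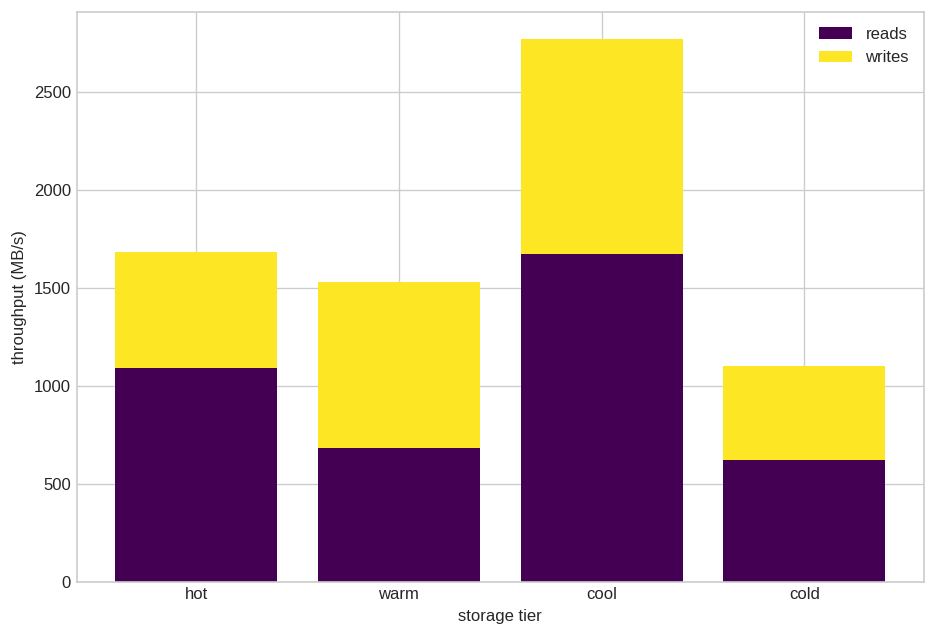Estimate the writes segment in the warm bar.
writes top ≈ 1500, bottom ≈ 500; segment ≈ 1000.

≈ 1000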